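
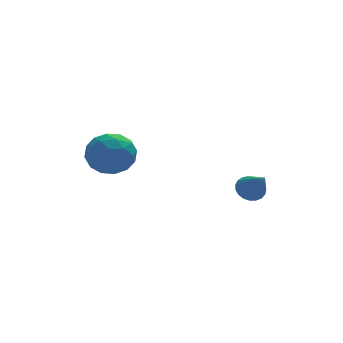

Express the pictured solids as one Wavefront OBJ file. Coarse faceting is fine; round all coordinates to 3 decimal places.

v -3.83 4.14 4.339
v -3.183 3.697 3.432
v -4.797 2.463 4.468
v -4.15 2.02 3.561
v -3.63 2.231 4.621
v -3.033 3.268 4.541
v -4.947 2.892 3.359
v -4.35 3.929 3.279
v -3.873 2.926 2.826
v -3.06 2.518 3.606
v -4.92 3.642 4.294
v -4.107 3.234 5.074
v -3.422 4.066 3.874
v -4.558 2.094 4.026
v -4.253 2.218 4.649
v -3.872 1.958 4.116
v -3.334 3.813 4.526
v -2.954 3.553 3.993
v -3.216 2.691 4.692
v -5.026 2.607 3.907
v -4.646 2.347 3.374
v -4.108 4.202 3.784
v -3.727 3.942 3.251
v -4.764 3.469 3.208
v -3.447 3.352 2.985
v -4.015 2.367 3.061
v -4.484 2.879 2.942
v -4.133 3.489 2.895
v -2.969 3.112 3.443
v -3.537 2.127 3.519
v -3.232 2.251 4.142
v -2.881 2.86 4.095
v -3.375 2.659 3.088
v -4.443 4.033 4.381
v -5.011 3.048 4.457
v -5.099 3.3 3.805
v -4.748 3.909 3.758
v -3.965 3.793 4.839
v -4.533 2.808 4.915
v -3.847 2.671 5.005
v -3.496 3.281 4.958
v -4.605 3.501 4.812
v 1.384 0.169 2.449
v 1.732 -0.236 1.997
v 1.556 -1.089 3.711
v 1.947 -0.084 2.12
v 2.065 0.113 2.3
v 2.065 0.319 2.505
v 1.947 0.499 2.701
v 1.732 0.622 2.853
v 1.456 0.667 2.936
v 1.168 0.626 2.934
v 0.917 0.505 2.849
v 0.747 0.327 2.694
v 0.687 0.121 2.497
v 0.747 -0.076 2.292
v 0.917 -0.231 2.114
v 1.168 -0.317 1.994
v 1.456 -0.319 1.953
f 1 38 17
f 38 12 41
f 17 41 6
f 38 41 17
f 1 17 13
f 17 6 18
f 13 18 2
f 17 18 13
f 1 13 22
f 13 2 23
f 22 23 8
f 13 23 22
f 1 22 34
f 22 8 37
f 34 37 11
f 22 37 34
f 1 34 38
f 34 11 42
f 38 42 12
f 34 42 38
f 2 18 29
f 18 6 32
f 29 32 10
f 18 32 29
f 6 41 19
f 41 12 40
f 19 40 5
f 41 40 19
f 12 42 39
f 42 11 35
f 39 35 3
f 42 35 39
f 11 37 36
f 37 8 24
f 36 24 7
f 37 24 36
f 8 23 28
f 23 2 25
f 28 25 9
f 23 25 28
f 4 30 16
f 30 10 31
f 16 31 5
f 30 31 16
f 4 16 14
f 16 5 15
f 14 15 3
f 16 15 14
f 4 14 21
f 14 3 20
f 21 20 7
f 14 20 21
f 4 21 26
f 21 7 27
f 26 27 9
f 21 27 26
f 4 26 30
f 26 9 33
f 30 33 10
f 26 33 30
f 5 31 19
f 31 10 32
f 19 32 6
f 31 32 19
f 3 15 39
f 15 5 40
f 39 40 12
f 15 40 39
f 7 20 36
f 20 3 35
f 36 35 11
f 20 35 36
f 9 27 28
f 27 7 24
f 28 24 8
f 27 24 28
f 10 33 29
f 33 9 25
f 29 25 2
f 33 25 29
f 44 43 46
f 44 46 45
f 46 43 47
f 46 47 45
f 47 43 48
f 47 48 45
f 48 43 49
f 48 49 45
f 49 43 50
f 49 50 45
f 50 43 51
f 50 51 45
f 51 43 52
f 51 52 45
f 52 43 53
f 52 53 45
f 53 43 54
f 53 54 45
f 54 43 55
f 54 55 45
f 55 43 56
f 55 56 45
f 56 43 57
f 56 57 45
f 57 43 58
f 57 58 45
f 58 43 59
f 58 59 45
f 59 43 44
f 59 44 45



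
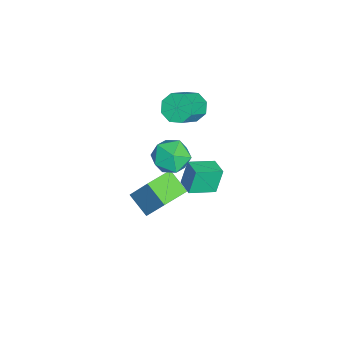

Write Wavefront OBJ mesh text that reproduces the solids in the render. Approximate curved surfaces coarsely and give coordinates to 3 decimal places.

v 2.47 -1.492 2.211
v 2.08 -1.144 3.66
v 1.867 -0.086 1.711
v 1.477 0.262 3.16
v 3.443 -1.022 2.36
v 3.053 -0.674 3.809
v 2.84 0.384 1.86
v 2.45 0.732 3.309
v -2.029 -3.29 -2.932
v -1.411 -2.256 -1.091
v -1.065 -2.309 -3.807
v -0.447 -1.275 -1.966
v -0.653 -4.465 -2.734
v -0.035 -3.431 -0.893
v 0.311 -3.484 -3.609
v 0.929 -2.45 -1.768
v 1.938 -1.307 2.961
v 2.905 -1.695 3.575
v 0.775 -2.365 4.125
v 1.742 -2.753 4.739
v 1.399 -1.596 4.82
v 2.118 -0.943 4.1
v 1.562 -3.117 3.6
v 2.281 -2.464 2.88
v 2.673 -2.814 3.969
v 2.572 -1.874 4.723
v 1.108 -2.186 2.977
v 1.007 -1.246 3.731
v -2.907 -1.181 3.341
v -2.378 -0.358 3.292
v -1.123 -1.096 4.45
v -1.653 -1.919 4.499
v -2.881 -0.342 3.848
v -1.627 -1.081 5.005
v -3.4 -0.818 4.107
v -2.146 -1.557 5.264
v -3.63 -1.506 3.917
v -2.376 -2.245 5.075
v -3.437 -2.004 3.39
v -2.182 -2.742 4.548
v -2.933 -2.019 2.835
v -1.679 -2.758 3.992
v -2.414 -1.543 2.576
v -1.16 -2.282 3.733
v -2.184 -0.855 2.765
v -0.93 -1.594 3.923
f 2 4 1
f 5 2 1
f 1 4 3
f 3 5 1
f 2 8 4
f 6 2 5
f 6 8 2
f 4 8 3
f 7 5 3
f 3 8 7
f 7 6 5
f 8 6 7
f 10 12 9
f 13 10 9
f 9 12 11
f 11 13 9
f 10 16 12
f 14 10 13
f 14 16 10
f 12 16 11
f 15 13 11
f 11 16 15
f 15 14 13
f 16 14 15
f 17 28 22
f 17 22 18
f 17 18 24
f 17 24 27
f 17 27 28
f 18 22 26
f 22 28 21
f 28 27 19
f 27 24 23
f 24 18 25
f 20 26 21
f 20 21 19
f 20 19 23
f 20 23 25
f 20 25 26
f 21 26 22
f 19 21 28
f 23 19 27
f 25 23 24
f 26 25 18
f 30 29 33
f 30 33 31
f 31 33 34
f 31 34 32
f 33 29 35
f 33 35 34
f 34 35 36
f 34 36 32
f 35 29 37
f 35 37 36
f 36 37 38
f 36 38 32
f 37 29 39
f 37 39 38
f 38 39 40
f 38 40 32
f 39 29 41
f 39 41 40
f 40 41 42
f 40 42 32
f 41 29 43
f 41 43 42
f 42 43 44
f 42 44 32
f 43 29 45
f 43 45 44
f 44 45 46
f 44 46 32
f 45 29 30
f 45 30 46
f 46 30 31
f 46 31 32



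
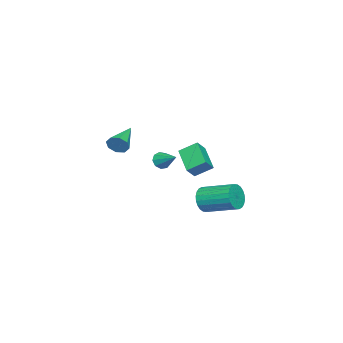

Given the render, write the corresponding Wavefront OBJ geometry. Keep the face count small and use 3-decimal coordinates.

v -0.849 -3.712 -1.365
v -0.636 -4.063 -0.748
v -2.911 -3.788 -0.695
v -0.637 -3.499 -0.688
v -0.762 -3.061 -1.024
v -0.938 -3.004 -1.56
v -1.061 -3.362 -1.981
v -1.06 -3.925 -2.041
v -0.935 -4.364 -1.705
v -0.759 -4.421 -1.17
v 0.729 0.823 -0.568
v 0.384 1.837 0.114
v 0.096 1.042 -1.213
v -0.249 2.056 -0.531
v 2.009 1.864 -1.469
v 1.664 2.878 -0.787
v 1.376 2.083 -2.114
v 1.031 3.097 -1.432
v 1.988 2.91 -3.575
v 2.423 2.648 -2.832
v 2.567 4.667 -2.202
v 2.132 4.93 -2.945
v 2.691 2.698 -3.054
v 2.834 4.717 -2.424
v 2.851 2.78 -3.355
v 2.995 4.8 -2.726
v 2.88 2.883 -3.69
v 3.024 4.902 -3.06
v 2.774 2.989 -4.007
v 2.917 5.008 -3.377
v 2.547 3.084 -4.258
v 2.691 5.103 -3.629
v 2.236 3.152 -4.406
v 2.38 5.171 -3.776
v 1.887 3.183 -4.426
v 2.031 5.202 -3.797
v 1.553 3.173 -4.318
v 1.697 5.192 -3.688
v 1.286 3.123 -4.096
v 1.429 5.142 -3.466
v 1.125 3.04 -3.794
v 1.269 5.06 -3.165
v 1.096 2.938 -3.46
v 1.24 4.957 -2.83
v 1.203 2.832 -3.143
v 1.346 4.851 -2.513
v 1.429 2.737 -2.891
v 1.573 4.756 -2.262
v 1.74 2.669 -2.744
v 1.884 4.688 -2.114
v 2.089 2.638 -2.723
v 2.233 4.657 -2.094
v 2.17 0.413 -0.856
v 2.517 0.515 -1.36
v 2.81 1.567 -0.184
v 2.154 0.732 -1.387
v 1.798 0.8 -1.166
v 1.617 0.687 -0.8
v 1.695 0.446 -0.46
v 1.995 0.19 -0.305
v 2.377 0.038 -0.408
v 2.663 0.062 -0.721
v 2.718 0.25 -1.097
f 2 1 4
f 2 4 3
f 4 1 5
f 4 5 3
f 5 1 6
f 5 6 3
f 6 1 7
f 6 7 3
f 7 1 8
f 7 8 3
f 8 1 9
f 8 9 3
f 9 1 10
f 9 10 3
f 10 1 2
f 10 2 3
f 12 14 11
f 15 12 11
f 11 14 13
f 13 15 11
f 12 18 14
f 16 12 15
f 16 18 12
f 14 18 13
f 17 15 13
f 13 18 17
f 17 16 15
f 18 16 17
f 20 19 23
f 20 23 21
f 21 23 24
f 21 24 22
f 23 19 25
f 23 25 24
f 24 25 26
f 24 26 22
f 25 19 27
f 25 27 26
f 26 27 28
f 26 28 22
f 27 19 29
f 27 29 28
f 28 29 30
f 28 30 22
f 29 19 31
f 29 31 30
f 30 31 32
f 30 32 22
f 31 19 33
f 31 33 32
f 32 33 34
f 32 34 22
f 33 19 35
f 33 35 34
f 34 35 36
f 34 36 22
f 35 19 37
f 35 37 36
f 36 37 38
f 36 38 22
f 37 19 39
f 37 39 38
f 38 39 40
f 38 40 22
f 39 19 41
f 39 41 40
f 40 41 42
f 40 42 22
f 41 19 43
f 41 43 42
f 42 43 44
f 42 44 22
f 43 19 45
f 43 45 44
f 44 45 46
f 44 46 22
f 45 19 47
f 45 47 46
f 46 47 48
f 46 48 22
f 47 19 49
f 47 49 48
f 48 49 50
f 48 50 22
f 49 19 51
f 49 51 50
f 50 51 52
f 50 52 22
f 51 19 20
f 51 20 52
f 52 20 21
f 52 21 22
f 54 53 56
f 54 56 55
f 56 53 57
f 56 57 55
f 57 53 58
f 57 58 55
f 58 53 59
f 58 59 55
f 59 53 60
f 59 60 55
f 60 53 61
f 60 61 55
f 61 53 62
f 61 62 55
f 62 53 63
f 62 63 55
f 63 53 54
f 63 54 55



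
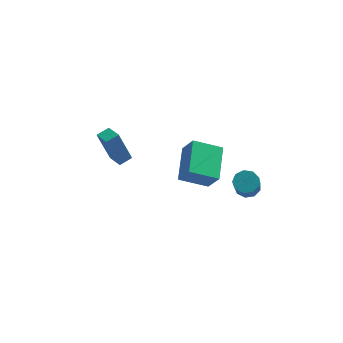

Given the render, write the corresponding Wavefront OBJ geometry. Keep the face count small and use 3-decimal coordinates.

v -3.295 3.698 -3.234
v -3.987 3.798 -1.35
v -2.674 4.159 -3.031
v -3.365 4.259 -1.146
v -2.715 2.801 -2.974
v -3.406 2.901 -1.089
v -2.093 3.262 -2.77
v -2.785 3.362 -0.886
v 0.453 0.64 -2.019
v 1.021 0.127 -0.847
v 0.612 2.604 -1.237
v 1.181 2.091 -0.066
v 2.019 0.789 -2.714
v 2.588 0.276 -1.543
v 2.179 2.753 -1.933
v 2.747 2.24 -0.761
v 4.025 -1.215 -0.639
v 4.357 -0.738 -0.268
v 4.268 -1.747 1.11
v 3.935 -2.225 0.739
v 3.892 -0.665 -0.244
v 3.802 -1.674 1.133
v 3.488 -0.85 -0.406
v 3.399 -1.859 0.972
v 3.336 -1.205 -0.676
v 3.246 -2.214 0.702
v 3.506 -1.565 -0.929
v 3.416 -2.575 0.449
v 3.919 -1.762 -1.046
v 3.829 -2.771 0.331
v 4.381 -1.703 -0.973
v 4.292 -2.712 0.405
v 4.677 -1.416 -0.743
v 4.587 -2.425 0.634
v 4.667 -1.035 -0.465
v 4.578 -2.044 0.913
f 2 4 1
f 5 2 1
f 1 4 3
f 3 5 1
f 2 8 4
f 6 2 5
f 6 8 2
f 4 8 3
f 7 5 3
f 3 8 7
f 7 6 5
f 8 6 7
f 10 12 9
f 13 10 9
f 9 12 11
f 11 13 9
f 10 16 12
f 14 10 13
f 14 16 10
f 12 16 11
f 15 13 11
f 11 16 15
f 15 14 13
f 16 14 15
f 18 17 21
f 18 21 19
f 19 21 22
f 19 22 20
f 21 17 23
f 21 23 22
f 22 23 24
f 22 24 20
f 23 17 25
f 23 25 24
f 24 25 26
f 24 26 20
f 25 17 27
f 25 27 26
f 26 27 28
f 26 28 20
f 27 17 29
f 27 29 28
f 28 29 30
f 28 30 20
f 29 17 31
f 29 31 30
f 30 31 32
f 30 32 20
f 31 17 33
f 31 33 32
f 32 33 34
f 32 34 20
f 33 17 35
f 33 35 34
f 34 35 36
f 34 36 20
f 35 17 18
f 35 18 36
f 36 18 19
f 36 19 20



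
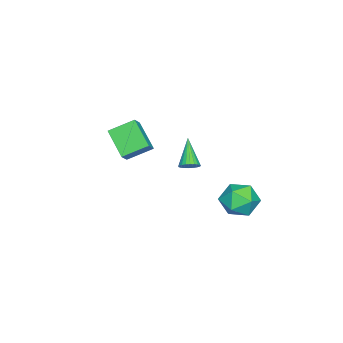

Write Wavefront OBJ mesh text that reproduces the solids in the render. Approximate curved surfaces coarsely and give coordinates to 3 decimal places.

v 2.516 1.39 -0.163
v 2.834 1.546 0.203
v 1.464 0.89 0.963
v 2.725 1.71 0.174
v 2.584 1.825 0.094
v 2.433 1.874 -0.025
v 2.294 1.849 -0.166
v 2.189 1.755 -0.306
v 2.134 1.605 -0.424
v 2.137 1.422 -0.503
v 2.197 1.234 -0.53
v 2.306 1.07 -0.501
v 2.447 0.955 -0.42
v 2.599 0.906 -0.301
v 2.737 0.931 -0.16
v 2.842 1.025 -0.02
v 2.898 1.175 0.098
v 2.895 1.358 0.177
v -0.798 3.028 -3.494
v -0.181 3.392 -2.71
v 0.601 2.588 -4.39
v 1.218 2.952 -3.606
v 0.633 2.077 -3.46
v -0.231 2.349 -2.906
v 0.651 3.631 -4.194
v -0.213 3.903 -3.64
v 0.714 3.764 -3.142
v 0.703 2.804 -2.688
v -0.283 3.176 -4.412
v -0.294 2.216 -3.958
v -0.288 -3.909 -0.762
v -0.922 -2.779 -0.089
v -0.897 -3.915 -1.325
v -1.531 -2.785 -0.653
v 0.631 -2.795 -1.767
v -0.003 -1.665 -1.095
v 0.022 -2.801 -2.331
v -0.612 -1.671 -1.658
f 2 1 4
f 2 4 3
f 4 1 5
f 4 5 3
f 5 1 6
f 5 6 3
f 6 1 7
f 6 7 3
f 7 1 8
f 7 8 3
f 8 1 9
f 8 9 3
f 9 1 10
f 9 10 3
f 10 1 11
f 10 11 3
f 11 1 12
f 11 12 3
f 12 1 13
f 12 13 3
f 13 1 14
f 13 14 3
f 14 1 15
f 14 15 3
f 15 1 16
f 15 16 3
f 16 1 17
f 16 17 3
f 17 1 18
f 17 18 3
f 18 1 2
f 18 2 3
f 19 30 24
f 19 24 20
f 19 20 26
f 19 26 29
f 19 29 30
f 20 24 28
f 24 30 23
f 30 29 21
f 29 26 25
f 26 20 27
f 22 28 23
f 22 23 21
f 22 21 25
f 22 25 27
f 22 27 28
f 23 28 24
f 21 23 30
f 25 21 29
f 27 25 26
f 28 27 20
f 32 34 31
f 35 32 31
f 31 34 33
f 33 35 31
f 32 38 34
f 36 32 35
f 36 38 32
f 34 38 33
f 37 35 33
f 33 38 37
f 37 36 35
f 38 36 37



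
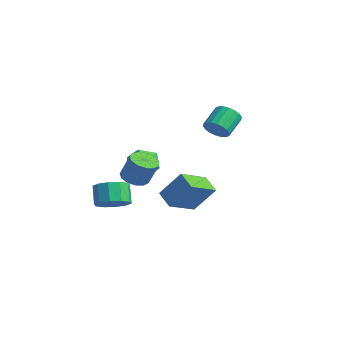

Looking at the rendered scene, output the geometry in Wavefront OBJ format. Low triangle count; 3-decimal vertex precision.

v 1.061 3.025 2.332
v 1.778 3.391 2.237
v 1.295 4.541 3.034
v 0.579 4.175 3.128
v 1.589 3.508 1.953
v 1.107 4.659 2.75
v 1.296 3.53 1.744
v 0.814 4.681 2.541
v 0.957 3.452 1.652
v 0.475 4.603 2.448
v 0.638 3.289 1.694
v 0.156 4.44 2.49
v 0.403 3.074 1.862
v -0.079 4.225 2.659
v 0.298 2.849 2.124
v -0.184 4 2.92
v 0.345 2.659 2.426
v -0.138 3.809 3.223
v 0.533 2.541 2.71
v 0.051 3.692 3.507
v 0.826 2.519 2.919
v 0.344 3.67 3.716
v 1.165 2.597 3.012
v 0.683 3.748 3.808
v 1.484 2.76 2.97
v 1.002 3.911 3.766
v 1.719 2.975 2.801
v 1.237 4.126 3.598
v 1.824 3.2 2.54
v 1.342 4.351 3.336
v 2.993 -3.478 1.153
v 3.559 -2.996 0.831
v 4.133 -2.739 2.226
v 3.567 -3.222 2.547
v 3.202 -2.728 0.929
v 3.776 -2.472 2.324
v 2.779 -2.699 1.097
v 3.353 -2.443 2.492
v 2.424 -2.917 1.283
v 2.998 -2.661 2.678
v 2.25 -3.313 1.428
v 2.823 -3.057 2.823
v 2.311 -3.762 1.485
v 2.885 -3.505 2.88
v 2.589 -4.12 1.437
v 3.163 -3.864 2.832
v 2.996 -4.275 1.298
v 3.569 -4.019 2.693
v 3.401 -4.177 1.113
v 3.975 -3.92 2.508
v 3.677 -3.857 0.941
v 4.251 -3.6 2.336
v 3.736 -3.416 0.836
v 4.31 -3.16 2.231
v 1.491 1.289 -3.129
v 1.761 -0.513 -2.28
v 0.396 1.375 -2.598
v 0.666 -0.426 -1.749
v 2.314 2.146 -1.571
v 2.584 0.345 -0.722
v 1.219 2.233 -1.04
v 1.489 0.431 -0.191
v -0.049 -2.921 -2.186
v 0.782 -2.901 -1.613
v 0.06 -2.539 -0.58
v -0.771 -2.559 -1.154
v 0.707 -2.334 -1.863
v -0.015 -1.973 -0.831
v 0.343 -1.991 -2.237
v -0.378 -1.63 -1.205
v -0.171 -2.004 -2.592
v -0.892 -1.642 -1.559
v -0.638 -2.366 -2.791
v -1.359 -2.005 -1.759
v -0.88 -2.941 -2.76
v -1.602 -2.579 -1.727
v -0.805 -3.507 -2.509
v -1.527 -3.146 -1.477
v -0.442 -3.85 -2.135
v -1.163 -3.489 -1.103
v 0.072 -3.838 -1.781
v -0.649 -3.476 -0.748
v 0.539 -3.475 -1.581
v -0.182 -3.114 -0.549
v 1.788 -1.271 1.179
v 2.7 -1.743 1.26
v 1.02 -2.677 1.64
v 1.932 -3.149 1.721
v 1.673 -2.41 2.391
v 2.147 -1.541 2.106
v 1.573 -2.879 0.794
v 2.047 -2.01 0.509
v 2.567 -2.736 1.022
v 2.629 -2.447 2.009
v 1.091 -1.973 0.891
v 1.153 -1.684 1.878
f 2 1 5
f 2 5 3
f 3 5 6
f 3 6 4
f 5 1 7
f 5 7 6
f 6 7 8
f 6 8 4
f 7 1 9
f 7 9 8
f 8 9 10
f 8 10 4
f 9 1 11
f 9 11 10
f 10 11 12
f 10 12 4
f 11 1 13
f 11 13 12
f 12 13 14
f 12 14 4
f 13 1 15
f 13 15 14
f 14 15 16
f 14 16 4
f 15 1 17
f 15 17 16
f 16 17 18
f 16 18 4
f 17 1 19
f 17 19 18
f 18 19 20
f 18 20 4
f 19 1 21
f 19 21 20
f 20 21 22
f 20 22 4
f 21 1 23
f 21 23 22
f 22 23 24
f 22 24 4
f 23 1 25
f 23 25 24
f 24 25 26
f 24 26 4
f 25 1 27
f 25 27 26
f 26 27 28
f 26 28 4
f 27 1 29
f 27 29 28
f 28 29 30
f 28 30 4
f 29 1 2
f 29 2 30
f 30 2 3
f 30 3 4
f 32 31 35
f 32 35 33
f 33 35 36
f 33 36 34
f 35 31 37
f 35 37 36
f 36 37 38
f 36 38 34
f 37 31 39
f 37 39 38
f 38 39 40
f 38 40 34
f 39 31 41
f 39 41 40
f 40 41 42
f 40 42 34
f 41 31 43
f 41 43 42
f 42 43 44
f 42 44 34
f 43 31 45
f 43 45 44
f 44 45 46
f 44 46 34
f 45 31 47
f 45 47 46
f 46 47 48
f 46 48 34
f 47 31 49
f 47 49 48
f 48 49 50
f 48 50 34
f 49 31 51
f 49 51 50
f 50 51 52
f 50 52 34
f 51 31 53
f 51 53 52
f 52 53 54
f 52 54 34
f 53 31 32
f 53 32 54
f 54 32 33
f 54 33 34
f 56 58 55
f 59 56 55
f 55 58 57
f 57 59 55
f 56 62 58
f 60 56 59
f 60 62 56
f 58 62 57
f 61 59 57
f 57 62 61
f 61 60 59
f 62 60 61
f 64 63 67
f 64 67 65
f 65 67 68
f 65 68 66
f 67 63 69
f 67 69 68
f 68 69 70
f 68 70 66
f 69 63 71
f 69 71 70
f 70 71 72
f 70 72 66
f 71 63 73
f 71 73 72
f 72 73 74
f 72 74 66
f 73 63 75
f 73 75 74
f 74 75 76
f 74 76 66
f 75 63 77
f 75 77 76
f 76 77 78
f 76 78 66
f 77 63 79
f 77 79 78
f 78 79 80
f 78 80 66
f 79 63 81
f 79 81 80
f 80 81 82
f 80 82 66
f 81 63 83
f 81 83 82
f 82 83 84
f 82 84 66
f 83 63 64
f 83 64 84
f 84 64 65
f 84 65 66
f 85 96 90
f 85 90 86
f 85 86 92
f 85 92 95
f 85 95 96
f 86 90 94
f 90 96 89
f 96 95 87
f 95 92 91
f 92 86 93
f 88 94 89
f 88 89 87
f 88 87 91
f 88 91 93
f 88 93 94
f 89 94 90
f 87 89 96
f 91 87 95
f 93 91 92
f 94 93 86



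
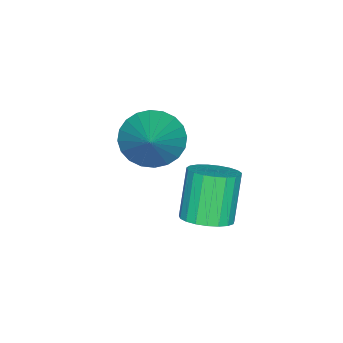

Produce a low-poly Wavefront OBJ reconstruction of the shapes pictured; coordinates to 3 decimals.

v 2.529 2.069 -2.64
v 2.986 1.568 -2.468
v 2.309 1.411 -1.127
v 1.851 1.911 -1.3
v 3.12 1.808 -2.372
v 2.443 1.651 -1.031
v 3.152 2.093 -2.322
v 2.475 1.936 -0.982
v 3.076 2.374 -2.328
v 2.398 2.217 -0.988
v 2.905 2.602 -2.387
v 2.228 2.445 -1.047
v 2.669 2.738 -2.491
v 1.992 2.581 -1.15
v 2.409 2.758 -2.62
v 1.732 2.601 -1.279
v 2.169 2.659 -2.752
v 1.492 2.502 -1.412
v 1.992 2.458 -2.866
v 1.315 2.3 -1.525
v 1.908 2.189 -2.94
v 1.23 2.032 -1.599
v 1.93 1.9 -2.962
v 1.253 1.743 -1.622
v 2.057 1.64 -2.929
v 1.379 1.482 -1.589
v 2.265 1.454 -2.846
v 1.587 1.296 -1.505
v 2.518 1.374 -2.727
v 1.841 1.217 -1.387
v 2.773 1.415 -2.593
v 2.096 1.257 -1.253
v 0.439 -0.679 -2.12
v 1.08 -1.014 -2.689
v 1.781 0.019 -1.02
v 1.025 -0.688 -2.829
v 0.881 -0.361 -2.861
v 0.67 -0.082 -2.781
v 0.423 0.106 -2.599
v 0.179 0.174 -2.345
v -0.025 0.112 -2.056
v -0.159 -0.07 -1.777
v -0.201 -0.345 -1.551
v -0.147 -0.671 -1.411
v -0.003 -0.998 -1.378
v 0.209 -1.277 -1.459
v 0.455 -1.464 -1.641
v 0.699 -1.533 -1.895
v 0.904 -1.471 -2.183
v 1.037 -1.289 -2.462
f 2 1 5
f 2 5 3
f 3 5 6
f 3 6 4
f 5 1 7
f 5 7 6
f 6 7 8
f 6 8 4
f 7 1 9
f 7 9 8
f 8 9 10
f 8 10 4
f 9 1 11
f 9 11 10
f 10 11 12
f 10 12 4
f 11 1 13
f 11 13 12
f 12 13 14
f 12 14 4
f 13 1 15
f 13 15 14
f 14 15 16
f 14 16 4
f 15 1 17
f 15 17 16
f 16 17 18
f 16 18 4
f 17 1 19
f 17 19 18
f 18 19 20
f 18 20 4
f 19 1 21
f 19 21 20
f 20 21 22
f 20 22 4
f 21 1 23
f 21 23 22
f 22 23 24
f 22 24 4
f 23 1 25
f 23 25 24
f 24 25 26
f 24 26 4
f 25 1 27
f 25 27 26
f 26 27 28
f 26 28 4
f 27 1 29
f 27 29 28
f 28 29 30
f 28 30 4
f 29 1 31
f 29 31 30
f 30 31 32
f 30 32 4
f 31 1 2
f 31 2 32
f 32 2 3
f 32 3 4
f 34 33 36
f 34 36 35
f 36 33 37
f 36 37 35
f 37 33 38
f 37 38 35
f 38 33 39
f 38 39 35
f 39 33 40
f 39 40 35
f 40 33 41
f 40 41 35
f 41 33 42
f 41 42 35
f 42 33 43
f 42 43 35
f 43 33 44
f 43 44 35
f 44 33 45
f 44 45 35
f 45 33 46
f 45 46 35
f 46 33 47
f 46 47 35
f 47 33 48
f 47 48 35
f 48 33 49
f 48 49 35
f 49 33 50
f 49 50 35
f 50 33 34
f 50 34 35



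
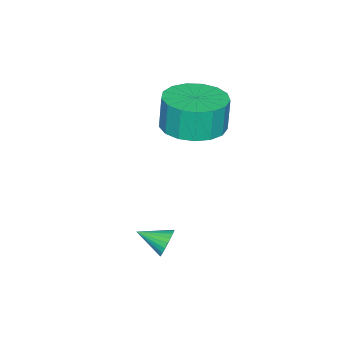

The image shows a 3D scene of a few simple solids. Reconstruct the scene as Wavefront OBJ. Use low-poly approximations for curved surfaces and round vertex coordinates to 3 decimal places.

v 0.497 -3.113 2.314
v 1.153 -3.943 2.39
v 1.018 -3.936 3.623
v 0.363 -3.107 3.546
v 1.461 -3.541 2.421
v 1.326 -3.534 3.654
v 1.549 -3.041 2.428
v 1.414 -3.035 3.661
v 1.395 -2.558 2.409
v 1.261 -2.551 3.641
v 1.036 -2.202 2.368
v 0.902 -2.195 3.6
v 0.554 -2.055 2.314
v 0.419 -2.048 3.547
v 0.058 -2.15 2.26
v -0.076 -2.143 3.493
v -0.337 -2.466 2.219
v -0.471 -2.459 3.452
v -0.54 -2.93 2.199
v -0.675 -2.923 3.432
v -0.506 -3.436 2.206
v -0.641 -3.43 3.438
v -0.243 -3.868 2.237
v -0.377 -3.862 3.47
v 0.191 -4.128 2.286
v 0.056 -4.121 3.518
v 0.694 -4.155 2.341
v 0.56 -4.148 3.574
v 3.312 -2.396 -0.967
v 3.473 -2.189 -0.518
v 3.568 -3.324 -0.633
v 3.278 -2.228 -0.476
v 3.089 -2.292 -0.509
v 2.933 -2.372 -0.612
v 2.835 -2.456 -0.769
v 2.81 -2.53 -0.956
v 2.861 -2.584 -1.145
v 2.98 -2.609 -1.306
v 3.151 -2.602 -1.417
v 3.345 -2.563 -1.458
v 3.535 -2.499 -1.426
v 3.691 -2.419 -1.323
v 3.789 -2.336 -1.166
v 3.814 -2.261 -0.979
v 3.763 -2.207 -0.79
v 3.643 -2.182 -0.628
f 2 1 5
f 2 5 3
f 3 5 6
f 3 6 4
f 5 1 7
f 5 7 6
f 6 7 8
f 6 8 4
f 7 1 9
f 7 9 8
f 8 9 10
f 8 10 4
f 9 1 11
f 9 11 10
f 10 11 12
f 10 12 4
f 11 1 13
f 11 13 12
f 12 13 14
f 12 14 4
f 13 1 15
f 13 15 14
f 14 15 16
f 14 16 4
f 15 1 17
f 15 17 16
f 16 17 18
f 16 18 4
f 17 1 19
f 17 19 18
f 18 19 20
f 18 20 4
f 19 1 21
f 19 21 20
f 20 21 22
f 20 22 4
f 21 1 23
f 21 23 22
f 22 23 24
f 22 24 4
f 23 1 25
f 23 25 24
f 24 25 26
f 24 26 4
f 25 1 27
f 25 27 26
f 26 27 28
f 26 28 4
f 27 1 2
f 27 2 28
f 28 2 3
f 28 3 4
f 30 29 32
f 30 32 31
f 32 29 33
f 32 33 31
f 33 29 34
f 33 34 31
f 34 29 35
f 34 35 31
f 35 29 36
f 35 36 31
f 36 29 37
f 36 37 31
f 37 29 38
f 37 38 31
f 38 29 39
f 38 39 31
f 39 29 40
f 39 40 31
f 40 29 41
f 40 41 31
f 41 29 42
f 41 42 31
f 42 29 43
f 42 43 31
f 43 29 44
f 43 44 31
f 44 29 45
f 44 45 31
f 45 29 46
f 45 46 31
f 46 29 30
f 46 30 31



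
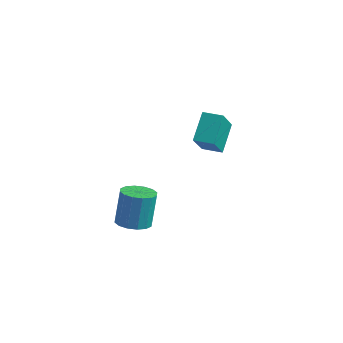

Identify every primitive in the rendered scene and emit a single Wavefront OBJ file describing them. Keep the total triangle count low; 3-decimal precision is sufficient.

v 0.962 1.84 -1.969
v 1.305 0.581 -0.414
v 0.586 3.166 -0.812
v 0.929 1.908 0.743
v 2.011 2.132 -1.963
v 2.354 0.874 -0.408
v 1.635 3.459 -0.806
v 1.978 2.2 0.749
v 0.969 -3.862 -3.934
v 1.843 -3.58 -3.977
v 1.746 -2.997 -2.108
v 0.871 -3.278 -2.066
v 1.586 -3.202 -4.108
v 1.489 -2.619 -2.239
v 1.163 -3 -4.193
v 1.066 -2.417 -2.324
v 0.688 -3.029 -4.209
v 0.591 -2.446 -2.34
v 0.288 -3.282 -4.151
v 0.191 -2.698 -2.282
v 0.07 -3.689 -4.035
v -0.027 -3.106 -2.166
v 0.094 -4.143 -3.892
v -0.003 -3.56 -2.023
v 0.351 -4.521 -3.761
v 0.254 -3.938 -1.892
v 0.774 -4.723 -3.676
v 0.677 -4.14 -1.807
v 1.249 -4.694 -3.66
v 1.152 -4.111 -1.791
v 1.649 -4.442 -3.718
v 1.552 -3.858 -1.849
v 1.867 -4.034 -3.834
v 1.77 -3.451 -1.965
f 2 4 1
f 5 2 1
f 1 4 3
f 3 5 1
f 2 8 4
f 6 2 5
f 6 8 2
f 4 8 3
f 7 5 3
f 3 8 7
f 7 6 5
f 8 6 7
f 10 9 13
f 10 13 11
f 11 13 14
f 11 14 12
f 13 9 15
f 13 15 14
f 14 15 16
f 14 16 12
f 15 9 17
f 15 17 16
f 16 17 18
f 16 18 12
f 17 9 19
f 17 19 18
f 18 19 20
f 18 20 12
f 19 9 21
f 19 21 20
f 20 21 22
f 20 22 12
f 21 9 23
f 21 23 22
f 22 23 24
f 22 24 12
f 23 9 25
f 23 25 24
f 24 25 26
f 24 26 12
f 25 9 27
f 25 27 26
f 26 27 28
f 26 28 12
f 27 9 29
f 27 29 28
f 28 29 30
f 28 30 12
f 29 9 31
f 29 31 30
f 30 31 32
f 30 32 12
f 31 9 33
f 31 33 32
f 32 33 34
f 32 34 12
f 33 9 10
f 33 10 34
f 34 10 11
f 34 11 12



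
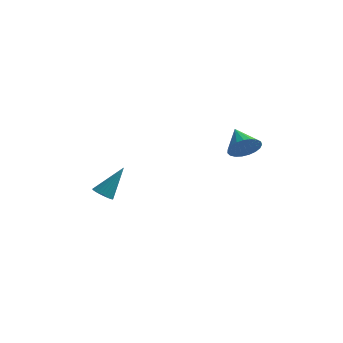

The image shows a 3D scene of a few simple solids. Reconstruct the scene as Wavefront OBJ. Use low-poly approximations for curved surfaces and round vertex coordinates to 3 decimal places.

v 3.086 -2.582 3.638
v 3.69 -2.536 4.303
v 2.254 -1.538 4.322
v 3.818 -2.278 4.064
v 3.819 -2.072 3.752
v 3.693 -1.954 3.419
v 3.463 -1.945 3.125
v 3.167 -2.046 2.919
v 2.857 -2.239 2.837
v 2.587 -2.492 2.894
v 2.403 -2.76 3.079
v 2.337 -2.998 3.361
v 2.401 -3.163 3.691
v 2.583 -3.228 4.011
v 2.852 -3.181 4.267
v 3.162 -3.031 4.414
v 3.458 -2.803 4.427
v -3.951 -3.767 -0.291
v -3.621 -3.41 -0.675
v -3.169 -2.813 1.271
v -3.824 -3.28 -0.652
v -4.046 -3.224 -0.575
v -4.254 -3.251 -0.454
v -4.416 -3.357 -0.309
v -4.507 -3.524 -0.16
v -4.513 -3.729 -0.032
v -4.435 -3.94 0.057
v -4.282 -4.124 0.093
v -4.079 -4.254 0.071
v -3.857 -4.31 -0.006
v -3.649 -4.283 -0.127
v -3.487 -4.177 -0.273
v -3.396 -4.009 -0.421
v -3.389 -3.805 -0.549
v -3.468 -3.594 -0.639
f 2 1 4
f 2 4 3
f 4 1 5
f 4 5 3
f 5 1 6
f 5 6 3
f 6 1 7
f 6 7 3
f 7 1 8
f 7 8 3
f 8 1 9
f 8 9 3
f 9 1 10
f 9 10 3
f 10 1 11
f 10 11 3
f 11 1 12
f 11 12 3
f 12 1 13
f 12 13 3
f 13 1 14
f 13 14 3
f 14 1 15
f 14 15 3
f 15 1 16
f 15 16 3
f 16 1 17
f 16 17 3
f 17 1 2
f 17 2 3
f 19 18 21
f 19 21 20
f 21 18 22
f 21 22 20
f 22 18 23
f 22 23 20
f 23 18 24
f 23 24 20
f 24 18 25
f 24 25 20
f 25 18 26
f 25 26 20
f 26 18 27
f 26 27 20
f 27 18 28
f 27 28 20
f 28 18 29
f 28 29 20
f 29 18 30
f 29 30 20
f 30 18 31
f 30 31 20
f 31 18 32
f 31 32 20
f 32 18 33
f 32 33 20
f 33 18 34
f 33 34 20
f 34 18 35
f 34 35 20
f 35 18 19
f 35 19 20



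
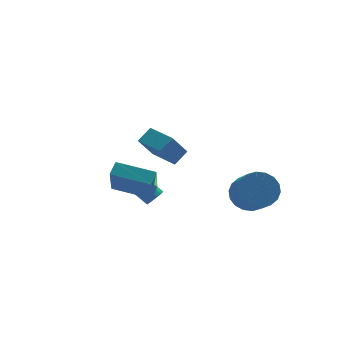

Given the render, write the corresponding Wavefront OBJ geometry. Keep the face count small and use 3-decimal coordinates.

v -1.73 -3.732 3.892
v -0.966 -3.551 4.445
v -2.078 -2.221 3.879
v -1.314 -2.04 4.431
v -0.846 -3.54 2.609
v -0.082 -3.359 3.161
v -1.194 -2.029 2.595
v -0.43 -1.848 3.148
v -3.321 -1.724 1.696
v -2.776 -1.281 2.099
v -2.787 -0.809 -0.035
v -2.242 -0.365 0.367
v -1.918 -3.155 1.373
v -1.373 -2.711 1.775
v -1.384 -2.239 -0.359
v -0.839 -1.796 0.044
v 3.759 -2.781 -1.35
v 4.407 -2.32 -0.634
v 4.069 -3.677 0.546
v 3.421 -4.139 -0.17
v 3.983 -2.127 -0.534
v 3.645 -3.484 0.647
v 3.515 -2.064 -0.595
v 3.177 -3.421 0.585
v 3.095 -2.143 -0.806
v 2.757 -3.5 0.375
v 2.807 -2.348 -1.124
v 2.469 -3.705 0.056
v 2.707 -2.639 -1.488
v 2.37 -3.996 -0.307
v 2.816 -2.959 -1.824
v 2.478 -4.316 -0.643
v 3.111 -3.243 -2.066
v 2.773 -4.6 -0.886
v 3.535 -3.436 -2.167
v 3.197 -4.793 -0.986
v 4.003 -3.499 -2.105
v 3.665 -4.856 -0.925
v 4.423 -3.42 -1.895
v 4.085 -4.777 -0.714
v 4.711 -3.215 -1.576
v 4.373 -4.572 -0.396
v 4.81 -2.924 -1.213
v 4.473 -4.281 -0.032
v 4.702 -2.604 -0.877
v 4.364 -3.961 0.304
v 0.792 1.463 -3.235
v 1.136 1.317 -2.804
v 0.352 2.73 -1.695
v 0.008 2.877 -2.125
v 1.279 1.504 -2.942
v 0.495 2.917 -1.833
v 1.311 1.682 -3.146
v 0.527 3.095 -2.037
v 1.224 1.81 -3.371
v 0.44 3.223 -2.262
v 1.038 1.858 -3.564
v 0.254 3.271 -2.455
v 0.795 1.816 -3.682
v 0.011 3.23 -2.573
v 0.552 1.694 -3.697
v -0.232 3.107 -2.588
v 0.364 1.518 -3.607
v -0.42 2.931 -2.498
v 0.274 1.33 -3.431
v -0.51 2.743 -2.322
v 0.302 1.173 -3.21
v -0.482 2.586 -2.101
v 0.443 1.082 -2.995
v -0.341 2.495 -1.886
v 0.664 1.078 -2.834
v -0.12 2.491 -1.725
v 0.914 1.163 -2.766
v 0.13 2.576 -1.657
f 2 4 1
f 5 2 1
f 1 4 3
f 3 5 1
f 2 8 4
f 6 2 5
f 6 8 2
f 4 8 3
f 7 5 3
f 3 8 7
f 7 6 5
f 8 6 7
f 10 12 9
f 13 10 9
f 9 12 11
f 11 13 9
f 10 16 12
f 14 10 13
f 14 16 10
f 12 16 11
f 15 13 11
f 11 16 15
f 15 14 13
f 16 14 15
f 18 17 21
f 18 21 19
f 19 21 22
f 19 22 20
f 21 17 23
f 21 23 22
f 22 23 24
f 22 24 20
f 23 17 25
f 23 25 24
f 24 25 26
f 24 26 20
f 25 17 27
f 25 27 26
f 26 27 28
f 26 28 20
f 27 17 29
f 27 29 28
f 28 29 30
f 28 30 20
f 29 17 31
f 29 31 30
f 30 31 32
f 30 32 20
f 31 17 33
f 31 33 32
f 32 33 34
f 32 34 20
f 33 17 35
f 33 35 34
f 34 35 36
f 34 36 20
f 35 17 37
f 35 37 36
f 36 37 38
f 36 38 20
f 37 17 39
f 37 39 38
f 38 39 40
f 38 40 20
f 39 17 41
f 39 41 40
f 40 41 42
f 40 42 20
f 41 17 43
f 41 43 42
f 42 43 44
f 42 44 20
f 43 17 45
f 43 45 44
f 44 45 46
f 44 46 20
f 45 17 18
f 45 18 46
f 46 18 19
f 46 19 20
f 48 47 51
f 48 51 49
f 49 51 52
f 49 52 50
f 51 47 53
f 51 53 52
f 52 53 54
f 52 54 50
f 53 47 55
f 53 55 54
f 54 55 56
f 54 56 50
f 55 47 57
f 55 57 56
f 56 57 58
f 56 58 50
f 57 47 59
f 57 59 58
f 58 59 60
f 58 60 50
f 59 47 61
f 59 61 60
f 60 61 62
f 60 62 50
f 61 47 63
f 61 63 62
f 62 63 64
f 62 64 50
f 63 47 65
f 63 65 64
f 64 65 66
f 64 66 50
f 65 47 67
f 65 67 66
f 66 67 68
f 66 68 50
f 67 47 69
f 67 69 68
f 68 69 70
f 68 70 50
f 69 47 71
f 69 71 70
f 70 71 72
f 70 72 50
f 71 47 73
f 71 73 72
f 72 73 74
f 72 74 50
f 73 47 48
f 73 48 74
f 74 48 49
f 74 49 50



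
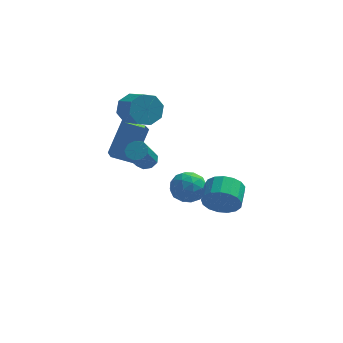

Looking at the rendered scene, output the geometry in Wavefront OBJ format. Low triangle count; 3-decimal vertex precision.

v -4.133 1.797 -0.586
v -3.927 0.094 0.343
v -3.44 2.81 1.118
v -3.234 1.108 2.046
v -3.026 1.712 -0.986
v -2.82 0.01 -0.058
v -2.333 2.726 0.717
v -2.127 1.023 1.646
v 1.301 -0.965 -2.158
v 1.682 -1.274 -1.31
v 1.88 -0.165 -0.994
v 1.499 0.145 -1.842
v 2.051 -1.257 -1.599
v 2.249 -0.148 -1.283
v 2.248 -1.174 -2.017
v 2.446 -0.065 -1.701
v 2.228 -1.042 -2.466
v 2.426 0.067 -2.151
v 1.996 -0.893 -2.845
v 2.194 0.216 -2.53
v 1.604 -0.76 -3.067
v 1.802 0.349 -2.751
v 1.143 -0.674 -3.08
v 1.341 0.435 -2.765
v 0.719 -0.654 -2.882
v 0.917 0.455 -2.567
v 0.427 -0.706 -2.518
v 0.625 0.403 -2.203
v 0.336 -0.817 -2.072
v 0.534 0.292 -1.756
v 0.466 -0.961 -1.645
v 0.664 0.148 -1.329
v 0.787 -1.107 -1.336
v 0.985 0.002 -1.02
v 1.226 -1.22 -1.215
v 1.424 -0.111 -0.899
v -2.871 1.846 2.547
v -2.446 2.444 3.103
v -1.805 1.352 3.788
v -2.229 0.754 3.233
v -3.069 2.237 3.356
v -2.428 1.145 4.041
v -3.576 1.801 3.136
v -2.935 0.709 3.821
v -3.67 1.391 2.571
v -3.029 0.299 3.256
v -3.295 1.248 1.992
v -2.654 0.156 2.677
v -2.672 1.455 1.739
v -2.031 0.363 2.424
v -2.165 1.891 1.959
v -1.524 0.799 2.644
v -2.071 2.301 2.524
v -1.43 1.209 3.209
v -2.188 -3.343 2.67
v -1.667 -3.29 2.869
v -2.071 -4.264 4.189
v -2.592 -4.317 3.99
v -1.889 -3.01 3.007
v -2.294 -3.984 4.327
v -2.251 -2.886 2.987
v -2.656 -3.86 4.308
v -2.583 -2.976 2.819
v -2.988 -3.95 4.14
v -2.731 -3.238 2.581
v -3.135 -4.212 3.902
v -2.624 -3.549 2.385
v -3.028 -4.522 3.705
v -2.313 -3.763 2.321
v -2.717 -4.737 3.642
v -1.943 -3.781 2.421
v -2.348 -4.755 3.742
v -1.688 -3.594 2.637
v -2.093 -4.568 3.958
v -1.126 1.159 -2.901
v -0.521 1.913 -2.89
v 0.001 0.247 -2.31
v 0.606 1.001 -2.299
v -0.147 0.977 -1.693
v -0.844 1.54 -2.058
v 0.324 0.62 -3.142
v -0.373 1.183 -3.507
v 0.375 1.58 -3.039
v 0.084 1.801 -2.144
v -0.604 0.359 -3.056
v -0.895 0.58 -2.161
v -0.922 1.616 -2.947
v 0.402 0.544 -2.253
v -0.04 0.53 -1.896
v 0.315 0.973 -1.89
v -1.112 1.397 -2.458
v -0.756 1.84 -2.452
v -0.537 1.29 -1.748
v 0.236 0.32 -2.748
v 0.592 0.763 -2.742
v -0.835 1.187 -3.31
v -0.48 1.63 -3.304
v 0.017 0.87 -3.452
v -0.04 1.864 -3.029
v 0.622 1.328 -2.681
v 0.456 1.103 -3.177
v 0.047 1.435 -3.391
v -0.211 1.993 -2.502
v 0.451 1.458 -2.155
v 0.008 1.443 -1.798
v -0.401 1.774 -2.013
v 0.315 1.798 -2.59
v -0.971 0.702 -3.045
v -0.309 0.167 -2.698
v -0.119 0.386 -3.187
v -0.528 0.717 -3.402
v -1.142 0.832 -2.519
v -0.48 0.296 -2.171
v -0.567 0.725 -1.809
v -0.976 1.057 -2.023
v -0.835 0.362 -2.61
f 2 4 1
f 5 2 1
f 1 4 3
f 3 5 1
f 2 8 4
f 6 2 5
f 6 8 2
f 4 8 3
f 7 5 3
f 3 8 7
f 7 6 5
f 8 6 7
f 10 9 13
f 10 13 11
f 11 13 14
f 11 14 12
f 13 9 15
f 13 15 14
f 14 15 16
f 14 16 12
f 15 9 17
f 15 17 16
f 16 17 18
f 16 18 12
f 17 9 19
f 17 19 18
f 18 19 20
f 18 20 12
f 19 9 21
f 19 21 20
f 20 21 22
f 20 22 12
f 21 9 23
f 21 23 22
f 22 23 24
f 22 24 12
f 23 9 25
f 23 25 24
f 24 25 26
f 24 26 12
f 25 9 27
f 25 27 26
f 26 27 28
f 26 28 12
f 27 9 29
f 27 29 28
f 28 29 30
f 28 30 12
f 29 9 31
f 29 31 30
f 30 31 32
f 30 32 12
f 31 9 33
f 31 33 32
f 32 33 34
f 32 34 12
f 33 9 35
f 33 35 34
f 34 35 36
f 34 36 12
f 35 9 10
f 35 10 36
f 36 10 11
f 36 11 12
f 38 37 41
f 38 41 39
f 39 41 42
f 39 42 40
f 41 37 43
f 41 43 42
f 42 43 44
f 42 44 40
f 43 37 45
f 43 45 44
f 44 45 46
f 44 46 40
f 45 37 47
f 45 47 46
f 46 47 48
f 46 48 40
f 47 37 49
f 47 49 48
f 48 49 50
f 48 50 40
f 49 37 51
f 49 51 50
f 50 51 52
f 50 52 40
f 51 37 53
f 51 53 52
f 52 53 54
f 52 54 40
f 53 37 38
f 53 38 54
f 54 38 39
f 54 39 40
f 56 55 59
f 56 59 57
f 57 59 60
f 57 60 58
f 59 55 61
f 59 61 60
f 60 61 62
f 60 62 58
f 61 55 63
f 61 63 62
f 62 63 64
f 62 64 58
f 63 55 65
f 63 65 64
f 64 65 66
f 64 66 58
f 65 55 67
f 65 67 66
f 66 67 68
f 66 68 58
f 67 55 69
f 67 69 68
f 68 69 70
f 68 70 58
f 69 55 71
f 69 71 70
f 70 71 72
f 70 72 58
f 71 55 73
f 71 73 72
f 72 73 74
f 72 74 58
f 73 55 56
f 73 56 74
f 74 56 57
f 74 57 58
f 75 112 91
f 112 86 115
f 91 115 80
f 112 115 91
f 75 91 87
f 91 80 92
f 87 92 76
f 91 92 87
f 75 87 96
f 87 76 97
f 96 97 82
f 87 97 96
f 75 96 108
f 96 82 111
f 108 111 85
f 96 111 108
f 75 108 112
f 108 85 116
f 112 116 86
f 108 116 112
f 76 92 103
f 92 80 106
f 103 106 84
f 92 106 103
f 80 115 93
f 115 86 114
f 93 114 79
f 115 114 93
f 86 116 113
f 116 85 109
f 113 109 77
f 116 109 113
f 85 111 110
f 111 82 98
f 110 98 81
f 111 98 110
f 82 97 102
f 97 76 99
f 102 99 83
f 97 99 102
f 78 104 90
f 104 84 105
f 90 105 79
f 104 105 90
f 78 90 88
f 90 79 89
f 88 89 77
f 90 89 88
f 78 88 95
f 88 77 94
f 95 94 81
f 88 94 95
f 78 95 100
f 95 81 101
f 100 101 83
f 95 101 100
f 78 100 104
f 100 83 107
f 104 107 84
f 100 107 104
f 79 105 93
f 105 84 106
f 93 106 80
f 105 106 93
f 77 89 113
f 89 79 114
f 113 114 86
f 89 114 113
f 81 94 110
f 94 77 109
f 110 109 85
f 94 109 110
f 83 101 102
f 101 81 98
f 102 98 82
f 101 98 102
f 84 107 103
f 107 83 99
f 103 99 76
f 107 99 103



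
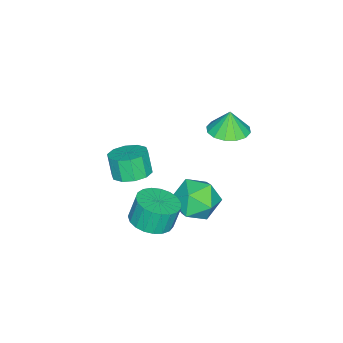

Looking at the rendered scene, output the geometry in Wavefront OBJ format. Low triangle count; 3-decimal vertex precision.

v -3.84 0.928 -1.209
v -3.144 1.639 -1.104
v -4 0.912 -0.051
v -3.59 1.895 -1.162
v -4.103 1.893 -1.232
v -4.545 1.632 -1.297
v -4.799 1.182 -1.338
v -4.795 0.664 -1.345
v -4.536 0.218 -1.315
v -4.09 -0.039 -1.257
v -3.577 -0.036 -1.187
v -3.135 0.225 -1.122
v -2.882 0.674 -1.081
v -2.885 1.192 -1.074
v -1.071 1.43 -2.568
v -0.173 1.895 -3.229
v -1.207 -0.075 -3.811
v -0.309 0.39 -4.472
v -0.081 -0.054 -3.371
v 0.003 0.876 -2.603
v -1.383 0.944 -4.437
v -1.299 1.874 -3.669
v -0.365 1.595 -4.385
v 0.439 0.978 -3.726
v -1.819 0.842 -3.314
v -1.015 0.225 -2.655
v 1.007 -1.336 -1.149
v 1.684 -0.834 -0.834
v 1.43 -1.181 0.265
v 0.753 -1.684 -0.051
v 1.225 -0.519 -0.841
v 0.971 -0.867 0.258
v 0.683 -0.517 -0.966
v 0.429 -0.864 0.133
v 0.265 -0.828 -1.16
v 0.01 -1.175 -0.062
v 0.13 -1.333 -1.351
v -0.124 -1.68 -0.252
v 0.33 -1.839 -1.465
v 0.076 -2.186 -0.366
v 0.789 -2.153 -1.458
v 0.535 -2.501 -0.359
v 1.331 -2.156 -1.333
v 1.077 -2.503 -0.234
v 1.75 -1.845 -1.138
v 1.495 -2.192 -0.04
v 1.884 -1.34 -0.948
v 1.63 -1.687 0.151
v 1.575 -0.148 -3.452
v 2.559 0.033 -3.255
v 2.269 0.269 -2.03
v 1.285 0.088 -2.228
v 2.418 0.419 -3.362
v 2.129 0.654 -2.138
v 2.131 0.706 -3.485
v 1.842 0.942 -2.261
v 1.749 0.846 -3.603
v 1.459 1.082 -2.378
v 1.336 0.814 -3.694
v 1.046 1.05 -2.47
v 0.964 0.615 -3.744
v 0.675 0.851 -2.519
v 0.698 0.285 -3.743
v 0.409 0.521 -2.518
v 0.584 -0.12 -3.692
v 0.294 0.116 -2.467
v 0.64 -0.53 -3.599
v 0.351 -0.294 -2.375
v 0.859 -0.874 -3.481
v 0.57 -0.638 -2.257
v 1.201 -1.092 -3.359
v 0.912 -0.857 -2.134
v 1.608 -1.147 -3.252
v 1.319 -0.912 -2.027
v 2.009 -1.03 -3.18
v 1.72 -0.794 -1.955
v 2.335 -0.76 -3.155
v 2.046 -0.524 -1.93
v 2.529 -0.384 -3.181
v 2.24 -0.148 -1.957
f 2 1 4
f 2 4 3
f 4 1 5
f 4 5 3
f 5 1 6
f 5 6 3
f 6 1 7
f 6 7 3
f 7 1 8
f 7 8 3
f 8 1 9
f 8 9 3
f 9 1 10
f 9 10 3
f 10 1 11
f 10 11 3
f 11 1 12
f 11 12 3
f 12 1 13
f 12 13 3
f 13 1 14
f 13 14 3
f 14 1 2
f 14 2 3
f 15 26 20
f 15 20 16
f 15 16 22
f 15 22 25
f 15 25 26
f 16 20 24
f 20 26 19
f 26 25 17
f 25 22 21
f 22 16 23
f 18 24 19
f 18 19 17
f 18 17 21
f 18 21 23
f 18 23 24
f 19 24 20
f 17 19 26
f 21 17 25
f 23 21 22
f 24 23 16
f 28 27 31
f 28 31 29
f 29 31 32
f 29 32 30
f 31 27 33
f 31 33 32
f 32 33 34
f 32 34 30
f 33 27 35
f 33 35 34
f 34 35 36
f 34 36 30
f 35 27 37
f 35 37 36
f 36 37 38
f 36 38 30
f 37 27 39
f 37 39 38
f 38 39 40
f 38 40 30
f 39 27 41
f 39 41 40
f 40 41 42
f 40 42 30
f 41 27 43
f 41 43 42
f 42 43 44
f 42 44 30
f 43 27 45
f 43 45 44
f 44 45 46
f 44 46 30
f 45 27 47
f 45 47 46
f 46 47 48
f 46 48 30
f 47 27 28
f 47 28 48
f 48 28 29
f 48 29 30
f 50 49 53
f 50 53 51
f 51 53 54
f 51 54 52
f 53 49 55
f 53 55 54
f 54 55 56
f 54 56 52
f 55 49 57
f 55 57 56
f 56 57 58
f 56 58 52
f 57 49 59
f 57 59 58
f 58 59 60
f 58 60 52
f 59 49 61
f 59 61 60
f 60 61 62
f 60 62 52
f 61 49 63
f 61 63 62
f 62 63 64
f 62 64 52
f 63 49 65
f 63 65 64
f 64 65 66
f 64 66 52
f 65 49 67
f 65 67 66
f 66 67 68
f 66 68 52
f 67 49 69
f 67 69 68
f 68 69 70
f 68 70 52
f 69 49 71
f 69 71 70
f 70 71 72
f 70 72 52
f 71 49 73
f 71 73 72
f 72 73 74
f 72 74 52
f 73 49 75
f 73 75 74
f 74 75 76
f 74 76 52
f 75 49 77
f 75 77 76
f 76 77 78
f 76 78 52
f 77 49 79
f 77 79 78
f 78 79 80
f 78 80 52
f 79 49 50
f 79 50 80
f 80 50 51
f 80 51 52



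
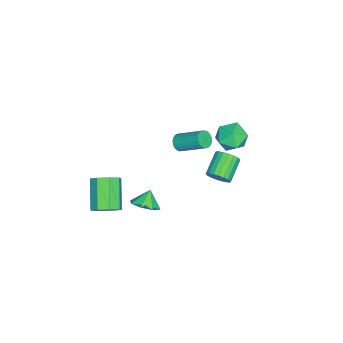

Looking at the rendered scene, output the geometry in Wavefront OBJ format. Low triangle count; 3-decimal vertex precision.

v 2.217 2.273 2.061
v 2.566 2.416 2.686
v 1.231 2.53 3.404
v 0.883 2.387 2.779
v 2.527 2.694 2.57
v 1.193 2.808 3.288
v 2.435 2.899 2.366
v 1.101 3.013 3.085
v 2.305 2.996 2.109
v 0.971 3.11 2.828
v 2.16 2.968 1.844
v 0.825 3.082 2.563
v 2.025 2.819 1.617
v 0.69 2.933 2.335
v 1.923 2.577 1.466
v 0.588 2.691 2.184
v 1.872 2.281 1.418
v 0.537 2.395 2.136
v 1.881 1.984 1.481
v 0.546 2.098 2.199
v 1.947 1.738 1.644
v 0.613 1.852 2.363
v 2.061 1.583 1.88
v 0.726 1.697 2.598
v 2.202 1.548 2.147
v 0.867 1.662 2.865
v 2.345 1.639 2.399
v 1.01 1.753 3.117
v 2.466 1.839 2.592
v 1.132 1.953 3.31
v 2.544 2.114 2.694
v 1.21 2.228 3.412
v 0.891 -2.491 -3.865
v 1.449 -1.832 -3.495
v 0.229 -2.409 -3.015
v 0.939 -1.554 -3.919
v 0.4 -1.825 -4.311
v 0.149 -2.486 -4.442
v 0.332 -3.151 -4.235
v 0.843 -3.429 -3.811
v 1.381 -3.158 -3.419
v 1.632 -2.496 -3.287
v 4.072 -3.631 -1.265
v 4.673 -3.904 -0.669
v 3.169 -4.482 0.582
v 2.568 -4.209 -0.015
v 4.496 -3.252 -0.581
v 2.992 -3.83 0.67
v 4.07 -2.822 -0.894
v 2.566 -3.401 0.357
v 3.646 -2.866 -1.425
v 2.141 -3.445 -0.174
v 3.471 -3.358 -1.862
v 1.967 -3.936 -0.611
v 3.648 -4.01 -1.95
v 2.144 -4.588 -0.699
v 4.074 -4.439 -1.637
v 2.57 -5.018 -0.386
v 4.499 -4.395 -1.106
v 2.994 -4.974 0.145
v -0.348 -0.832 1.653
v 0.137 -1.055 1.88
v 0.353 0.509 2.954
v -0.132 0.732 2.727
v 0.219 -0.943 1.701
v 0.435 0.621 2.775
v 0.215 -0.815 1.514
v 0.431 0.749 2.589
v 0.125 -0.689 1.349
v 0.341 0.875 2.424
v -0.037 -0.585 1.23
v 0.179 0.979 2.305
v -0.246 -0.518 1.176
v -0.03 1.046 2.25
v -0.471 -0.5 1.194
v -0.255 1.064 2.268
v -0.677 -0.531 1.281
v -0.461 1.033 2.356
v -0.833 -0.609 1.426
v -0.617 0.955 2.5
v -0.915 -0.721 1.605
v -0.699 0.843 2.679
v -0.911 -0.849 1.791
v -0.695 0.715 2.866
v -0.821 -0.975 1.956
v -0.605 0.589 3.031
v -0.659 -1.079 2.075
v -0.443 0.485 3.15
v -0.45 -1.146 2.13
v -0.234 0.418 3.204
v -0.225 -1.164 2.112
v -0.009 0.4 3.186
v -0.019 -1.133 2.024
v 0.197 0.431 3.099
v -4.018 2.1 -0.4
v -3.464 1.32 0.13
v -4.436 0.94 -1.67
v -3.882 0.16 -1.14
v -4.813 0.551 -0.72
v -4.555 1.268 0.065
v -3.345 0.992 -1.605
v -3.087 1.709 -0.82
v -3.048 0.635 -0.615
v -3.955 0.363 -0.068
v -3.945 1.897 -1.472
v -4.852 1.625 -0.925
f 2 1 5
f 2 5 3
f 3 5 6
f 3 6 4
f 5 1 7
f 5 7 6
f 6 7 8
f 6 8 4
f 7 1 9
f 7 9 8
f 8 9 10
f 8 10 4
f 9 1 11
f 9 11 10
f 10 11 12
f 10 12 4
f 11 1 13
f 11 13 12
f 12 13 14
f 12 14 4
f 13 1 15
f 13 15 14
f 14 15 16
f 14 16 4
f 15 1 17
f 15 17 16
f 16 17 18
f 16 18 4
f 17 1 19
f 17 19 18
f 18 19 20
f 18 20 4
f 19 1 21
f 19 21 20
f 20 21 22
f 20 22 4
f 21 1 23
f 21 23 22
f 22 23 24
f 22 24 4
f 23 1 25
f 23 25 24
f 24 25 26
f 24 26 4
f 25 1 27
f 25 27 26
f 26 27 28
f 26 28 4
f 27 1 29
f 27 29 28
f 28 29 30
f 28 30 4
f 29 1 31
f 29 31 30
f 30 31 32
f 30 32 4
f 31 1 2
f 31 2 32
f 32 2 3
f 32 3 4
f 34 33 36
f 34 36 35
f 36 33 37
f 36 37 35
f 37 33 38
f 37 38 35
f 38 33 39
f 38 39 35
f 39 33 40
f 39 40 35
f 40 33 41
f 40 41 35
f 41 33 42
f 41 42 35
f 42 33 34
f 42 34 35
f 44 43 47
f 44 47 45
f 45 47 48
f 45 48 46
f 47 43 49
f 47 49 48
f 48 49 50
f 48 50 46
f 49 43 51
f 49 51 50
f 50 51 52
f 50 52 46
f 51 43 53
f 51 53 52
f 52 53 54
f 52 54 46
f 53 43 55
f 53 55 54
f 54 55 56
f 54 56 46
f 55 43 57
f 55 57 56
f 56 57 58
f 56 58 46
f 57 43 59
f 57 59 58
f 58 59 60
f 58 60 46
f 59 43 44
f 59 44 60
f 60 44 45
f 60 45 46
f 62 61 65
f 62 65 63
f 63 65 66
f 63 66 64
f 65 61 67
f 65 67 66
f 66 67 68
f 66 68 64
f 67 61 69
f 67 69 68
f 68 69 70
f 68 70 64
f 69 61 71
f 69 71 70
f 70 71 72
f 70 72 64
f 71 61 73
f 71 73 72
f 72 73 74
f 72 74 64
f 73 61 75
f 73 75 74
f 74 75 76
f 74 76 64
f 75 61 77
f 75 77 76
f 76 77 78
f 76 78 64
f 77 61 79
f 77 79 78
f 78 79 80
f 78 80 64
f 79 61 81
f 79 81 80
f 80 81 82
f 80 82 64
f 81 61 83
f 81 83 82
f 82 83 84
f 82 84 64
f 83 61 85
f 83 85 84
f 84 85 86
f 84 86 64
f 85 61 87
f 85 87 86
f 86 87 88
f 86 88 64
f 87 61 89
f 87 89 88
f 88 89 90
f 88 90 64
f 89 61 91
f 89 91 90
f 90 91 92
f 90 92 64
f 91 61 93
f 91 93 92
f 92 93 94
f 92 94 64
f 93 61 62
f 93 62 94
f 94 62 63
f 94 63 64
f 95 106 100
f 95 100 96
f 95 96 102
f 95 102 105
f 95 105 106
f 96 100 104
f 100 106 99
f 106 105 97
f 105 102 101
f 102 96 103
f 98 104 99
f 98 99 97
f 98 97 101
f 98 101 103
f 98 103 104
f 99 104 100
f 97 99 106
f 101 97 105
f 103 101 102
f 104 103 96



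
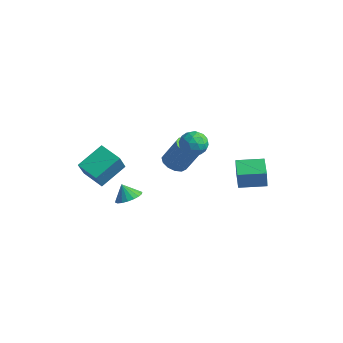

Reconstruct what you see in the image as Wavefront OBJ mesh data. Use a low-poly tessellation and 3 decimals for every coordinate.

v -4.627 -4.479 -1.469
v -4.15 -5.383 0.049
v -4.415 -2.63 -0.434
v -3.938 -3.534 1.084
v -3.042 -4.406 -1.924
v -2.565 -5.31 -0.406
v -2.83 -2.557 -0.889
v -2.353 -3.461 0.629
v 0.187 0.964 1.017
v 0.791 1.115 1.811
v 0.149 -0.635 1.349
v 0.753 -0.484 2.143
v -0.195 -0.14 2.158
v -0.172 0.848 1.953
v 1.112 -0.368 1.207
v 1.135 0.62 1.002
v 1.363 0.292 1.929
v 0.555 0.433 2.517
v 0.385 0.047 0.643
v -0.423 0.188 1.231
v 0.492 1.18 1.385
v 0.448 -0.7 1.775
v -0.11 -0.498 1.784
v 0.245 -0.409 2.251
v -0.074 1.023 1.468
v 0.281 1.112 1.935
v -0.299 0.374 2.139
v 0.659 -0.632 1.225
v 1.014 -0.543 1.692
v 0.695 0.889 0.909
v 1.05 0.978 1.376
v 1.239 0.106 1.021
v 1.183 0.785 1.921
v 1.161 -0.155 2.116
v 1.372 -0.087 1.566
v 1.386 0.494 1.445
v 0.708 0.867 2.266
v 0.686 -0.072 2.462
v 0.129 0.13 2.47
v 0.142 0.711 2.35
v 1.045 0.384 2.336
v 0.254 0.552 0.698
v 0.232 -0.387 0.894
v 0.798 -0.231 0.81
v 0.811 0.35 0.69
v -0.221 0.635 1.044
v -0.243 -0.305 1.239
v -0.446 -0.014 1.715
v -0.432 0.567 1.594
v -0.105 0.096 0.824
v -4.091 3.084 -4.083
v -3.392 2.44 -4.218
v -2.549 2.973 -2.392
v -3.249 3.616 -2.257
v -3.216 2.904 -4.434
v -2.374 3.436 -2.608
v -3.318 3.424 -4.539
v -2.476 3.957 -2.713
v -3.666 3.837 -4.499
v -2.823 4.37 -2.673
v -4.148 4.01 -4.327
v -3.306 4.543 -2.501
v -4.613 3.89 -4.077
v -3.77 4.422 -2.252
v -4.912 3.513 -3.83
v -4.069 4.046 -2.004
v -4.95 3 -3.662
v -4.108 3.533 -1.836
v -4.716 2.514 -3.628
v -3.873 3.046 -1.803
v -4.283 2.208 -3.739
v -3.441 2.741 -1.913
v -3.79 2.181 -3.959
v -2.947 2.713 -2.133
v -3.164 -1.99 -4.369
v -2.541 -2.657 -4.07
v -3.736 -2.07 -3.351
v -2.36 -2.292 -3.94
v -2.338 -1.868 -3.894
v -2.48 -1.468 -3.943
v -2.757 -1.171 -4.076
v -3.115 -1.037 -4.266
v -3.483 -1.091 -4.477
v -3.787 -1.323 -4.667
v -3.968 -1.688 -4.797
v -3.989 -2.112 -4.843
v -3.847 -2.512 -4.794
v -3.57 -2.809 -4.662
v -3.212 -2.943 -4.471
v -2.845 -2.889 -4.26
v 0.756 3.91 -2.998
v 0.773 3.797 -1.703
v 2.026 5.279 -2.895
v 2.042 5.166 -1.6
v 2.078 2.694 -3.12
v 2.094 2.581 -1.825
v 3.347 4.063 -3.017
v 3.364 3.95 -1.722
f 2 4 1
f 5 2 1
f 1 4 3
f 3 5 1
f 2 8 4
f 6 2 5
f 6 8 2
f 4 8 3
f 7 5 3
f 3 8 7
f 7 6 5
f 8 6 7
f 9 46 25
f 46 20 49
f 25 49 14
f 46 49 25
f 9 25 21
f 25 14 26
f 21 26 10
f 25 26 21
f 9 21 30
f 21 10 31
f 30 31 16
f 21 31 30
f 9 30 42
f 30 16 45
f 42 45 19
f 30 45 42
f 9 42 46
f 42 19 50
f 46 50 20
f 42 50 46
f 10 26 37
f 26 14 40
f 37 40 18
f 26 40 37
f 14 49 27
f 49 20 48
f 27 48 13
f 49 48 27
f 20 50 47
f 50 19 43
f 47 43 11
f 50 43 47
f 19 45 44
f 45 16 32
f 44 32 15
f 45 32 44
f 16 31 36
f 31 10 33
f 36 33 17
f 31 33 36
f 12 38 24
f 38 18 39
f 24 39 13
f 38 39 24
f 12 24 22
f 24 13 23
f 22 23 11
f 24 23 22
f 12 22 29
f 22 11 28
f 29 28 15
f 22 28 29
f 12 29 34
f 29 15 35
f 34 35 17
f 29 35 34
f 12 34 38
f 34 17 41
f 38 41 18
f 34 41 38
f 13 39 27
f 39 18 40
f 27 40 14
f 39 40 27
f 11 23 47
f 23 13 48
f 47 48 20
f 23 48 47
f 15 28 44
f 28 11 43
f 44 43 19
f 28 43 44
f 17 35 36
f 35 15 32
f 36 32 16
f 35 32 36
f 18 41 37
f 41 17 33
f 37 33 10
f 41 33 37
f 52 51 55
f 52 55 53
f 53 55 56
f 53 56 54
f 55 51 57
f 55 57 56
f 56 57 58
f 56 58 54
f 57 51 59
f 57 59 58
f 58 59 60
f 58 60 54
f 59 51 61
f 59 61 60
f 60 61 62
f 60 62 54
f 61 51 63
f 61 63 62
f 62 63 64
f 62 64 54
f 63 51 65
f 63 65 64
f 64 65 66
f 64 66 54
f 65 51 67
f 65 67 66
f 66 67 68
f 66 68 54
f 67 51 69
f 67 69 68
f 68 69 70
f 68 70 54
f 69 51 71
f 69 71 70
f 70 71 72
f 70 72 54
f 71 51 73
f 71 73 72
f 72 73 74
f 72 74 54
f 73 51 52
f 73 52 74
f 74 52 53
f 74 53 54
f 76 75 78
f 76 78 77
f 78 75 79
f 78 79 77
f 79 75 80
f 79 80 77
f 80 75 81
f 80 81 77
f 81 75 82
f 81 82 77
f 82 75 83
f 82 83 77
f 83 75 84
f 83 84 77
f 84 75 85
f 84 85 77
f 85 75 86
f 85 86 77
f 86 75 87
f 86 87 77
f 87 75 88
f 87 88 77
f 88 75 89
f 88 89 77
f 89 75 90
f 89 90 77
f 90 75 76
f 90 76 77
f 92 94 91
f 95 92 91
f 91 94 93
f 93 95 91
f 92 98 94
f 96 92 95
f 96 98 92
f 94 98 93
f 97 95 93
f 93 98 97
f 97 96 95
f 98 96 97



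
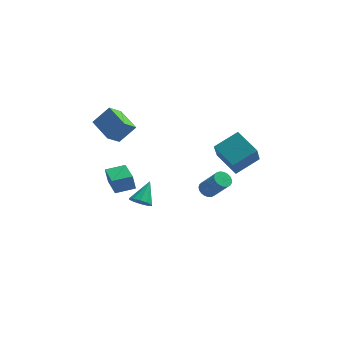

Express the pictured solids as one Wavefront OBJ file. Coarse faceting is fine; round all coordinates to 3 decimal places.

v -2.006 -1.775 -2.006
v -1.538 -2.268 -1.666
v -1.554 -0.605 -0.934
v -1.297 -2.049 -2.005
v -1.327 -1.726 -2.345
v -1.617 -1.422 -2.555
v -2.055 -1.252 -2.556
v -2.474 -1.282 -2.346
v -2.715 -1.5 -2.007
v -2.684 -1.823 -1.667
v -2.395 -2.128 -1.457
v -1.957 -2.298 -1.457
v -4.353 0.348 3.236
v -4.952 -0.442 4.046
v -3.386 0.715 4.309
v -3.985 -0.076 5.118
v -3.315 -0.944 2.742
v -3.914 -1.735 3.551
v -2.348 -0.578 3.814
v -2.947 -1.368 4.624
v 2.287 1.902 -0.097
v 2.17 0.741 1.478
v 3.666 2.819 0.682
v 3.549 1.657 2.256
v 3.511 0.723 -0.876
v 3.394 -0.439 0.698
v 4.89 1.639 -0.098
v 4.773 0.478 1.477
v 1.614 3.589 -4.522
v 2.134 3.88 -4.756
v 3.146 3.262 -3.272
v 2.626 2.971 -3.038
v 2.027 4.07 -4.604
v 3.04 3.453 -3.12
v 1.849 4.178 -4.438
v 2.862 3.56 -2.954
v 1.63 4.183 -4.286
v 2.643 3.566 -2.802
v 1.409 4.086 -4.175
v 2.422 3.469 -2.691
v 1.223 3.903 -4.125
v 2.235 3.286 -2.64
v 1.104 3.665 -4.143
v 2.117 3.048 -2.658
v 1.074 3.415 -4.226
v 2.086 2.797 -2.742
v 1.136 3.194 -4.361
v 2.149 2.576 -2.877
v 1.282 3.041 -4.523
v 2.295 2.424 -3.039
v 1.485 2.984 -4.686
v 2.497 2.366 -3.202
v 1.71 3.03 -4.82
v 2.722 2.413 -3.336
v 1.918 3.174 -4.903
v 2.931 2.556 -3.418
v 2.074 3.389 -4.919
v 3.087 2.771 -3.435
v 2.15 3.639 -4.868
v 3.163 3.021 -3.383
v -3.189 -4.364 0.638
v -3.374 -4.256 1.594
v -3.824 -2.539 0.31
v -4.01 -2.431 1.266
v -2.03 -3.929 0.814
v -2.216 -3.821 1.77
v -2.666 -2.104 0.486
v -2.851 -1.996 1.442
f 2 1 4
f 2 4 3
f 4 1 5
f 4 5 3
f 5 1 6
f 5 6 3
f 6 1 7
f 6 7 3
f 7 1 8
f 7 8 3
f 8 1 9
f 8 9 3
f 9 1 10
f 9 10 3
f 10 1 11
f 10 11 3
f 11 1 12
f 11 12 3
f 12 1 2
f 12 2 3
f 14 16 13
f 17 14 13
f 13 16 15
f 15 17 13
f 14 20 16
f 18 14 17
f 18 20 14
f 16 20 15
f 19 17 15
f 15 20 19
f 19 18 17
f 20 18 19
f 22 24 21
f 25 22 21
f 21 24 23
f 23 25 21
f 22 28 24
f 26 22 25
f 26 28 22
f 24 28 23
f 27 25 23
f 23 28 27
f 27 26 25
f 28 26 27
f 30 29 33
f 30 33 31
f 31 33 34
f 31 34 32
f 33 29 35
f 33 35 34
f 34 35 36
f 34 36 32
f 35 29 37
f 35 37 36
f 36 37 38
f 36 38 32
f 37 29 39
f 37 39 38
f 38 39 40
f 38 40 32
f 39 29 41
f 39 41 40
f 40 41 42
f 40 42 32
f 41 29 43
f 41 43 42
f 42 43 44
f 42 44 32
f 43 29 45
f 43 45 44
f 44 45 46
f 44 46 32
f 45 29 47
f 45 47 46
f 46 47 48
f 46 48 32
f 47 29 49
f 47 49 48
f 48 49 50
f 48 50 32
f 49 29 51
f 49 51 50
f 50 51 52
f 50 52 32
f 51 29 53
f 51 53 52
f 52 53 54
f 52 54 32
f 53 29 55
f 53 55 54
f 54 55 56
f 54 56 32
f 55 29 57
f 55 57 56
f 56 57 58
f 56 58 32
f 57 29 59
f 57 59 58
f 58 59 60
f 58 60 32
f 59 29 30
f 59 30 60
f 60 30 31
f 60 31 32
f 62 64 61
f 65 62 61
f 61 64 63
f 63 65 61
f 62 68 64
f 66 62 65
f 66 68 62
f 64 68 63
f 67 65 63
f 63 68 67
f 67 66 65
f 68 66 67



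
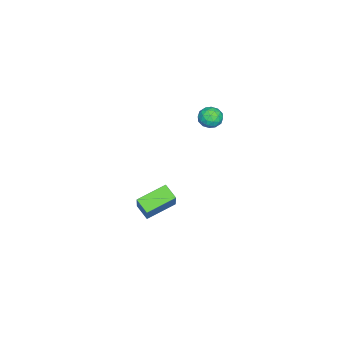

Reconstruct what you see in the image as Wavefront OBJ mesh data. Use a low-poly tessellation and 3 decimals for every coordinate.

v -0.639 1.422 2.594
v -0.017 1.495 2.457
v -0.563 0.405 2.403
v 0.059 0.478 2.266
v -0.147 0.551 2.869
v -0.194 1.18 2.987
v -0.386 0.72 1.873
v -0.433 1.349 1.991
v 0.14 1.061 2.012
v 0.287 0.956 2.627
v -0.867 0.944 2.233
v -0.72 0.839 2.848
v -0.335 1.548 2.543
v -0.245 0.352 2.317
v -0.366 0.395 2.672
v -0.001 0.438 2.591
v -0.439 1.363 2.854
v -0.073 1.405 2.773
v -0.15 0.85 3.015
v -0.507 0.495 2.087
v -0.141 0.537 2.006
v -0.579 1.462 2.269
v -0.214 1.505 2.188
v -0.43 1.05 1.845
v 0.123 1.336 2.2
v 0.168 0.738 2.088
v -0.094 0.88 1.857
v -0.121 1.25 1.926
v 0.21 1.274 2.562
v 0.255 0.676 2.449
v 0.133 0.719 2.804
v 0.106 1.089 2.873
v 0.302 1.019 2.3
v -0.835 1.224 2.411
v -0.79 0.626 2.298
v -0.686 0.811 1.987
v -0.713 1.181 2.056
v -0.748 1.162 2.772
v -0.703 0.564 2.66
v -0.459 0.65 2.934
v -0.486 1.02 3.003
v -0.882 0.881 2.56
v 0.507 -2.444 -4.373
v 1.504 -2.058 -2.999
v -0.617 -1.401 -3.85
v 0.38 -1.015 -2.477
v 0.9 -1.785 -4.843
v 1.897 -1.399 -3.47
v -0.224 -0.742 -4.321
v 0.773 -0.356 -2.947
f 1 38 17
f 38 12 41
f 17 41 6
f 38 41 17
f 1 17 13
f 17 6 18
f 13 18 2
f 17 18 13
f 1 13 22
f 13 2 23
f 22 23 8
f 13 23 22
f 1 22 34
f 22 8 37
f 34 37 11
f 22 37 34
f 1 34 38
f 34 11 42
f 38 42 12
f 34 42 38
f 2 18 29
f 18 6 32
f 29 32 10
f 18 32 29
f 6 41 19
f 41 12 40
f 19 40 5
f 41 40 19
f 12 42 39
f 42 11 35
f 39 35 3
f 42 35 39
f 11 37 36
f 37 8 24
f 36 24 7
f 37 24 36
f 8 23 28
f 23 2 25
f 28 25 9
f 23 25 28
f 4 30 16
f 30 10 31
f 16 31 5
f 30 31 16
f 4 16 14
f 16 5 15
f 14 15 3
f 16 15 14
f 4 14 21
f 14 3 20
f 21 20 7
f 14 20 21
f 4 21 26
f 21 7 27
f 26 27 9
f 21 27 26
f 4 26 30
f 26 9 33
f 30 33 10
f 26 33 30
f 5 31 19
f 31 10 32
f 19 32 6
f 31 32 19
f 3 15 39
f 15 5 40
f 39 40 12
f 15 40 39
f 7 20 36
f 20 3 35
f 36 35 11
f 20 35 36
f 9 27 28
f 27 7 24
f 28 24 8
f 27 24 28
f 10 33 29
f 33 9 25
f 29 25 2
f 33 25 29
f 44 46 43
f 47 44 43
f 43 46 45
f 45 47 43
f 44 50 46
f 48 44 47
f 48 50 44
f 46 50 45
f 49 47 45
f 45 50 49
f 49 48 47
f 50 48 49



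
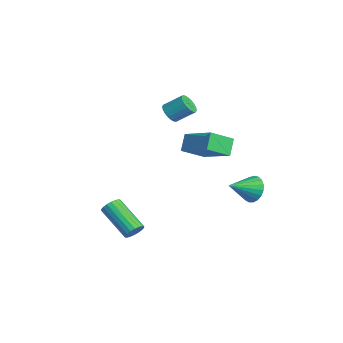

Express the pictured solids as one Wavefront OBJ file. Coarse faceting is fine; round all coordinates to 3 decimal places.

v -2.474 -0.449 1.863
v -2.172 -0.22 1.423
v -1.825 0.618 2.098
v -2.126 0.389 2.537
v -2.403 -0.106 1.4
v -2.056 0.732 2.075
v -2.647 -0.06 1.469
v -2.3 0.778 2.144
v -2.857 -0.091 1.616
v -2.51 0.747 2.29
v -2.992 -0.193 1.812
v -2.644 0.645 2.486
v -3.023 -0.345 2.017
v -2.676 0.492 2.692
v -2.946 -0.519 2.192
v -2.598 0.319 2.867
v -2.775 -0.678 2.302
v -2.428 0.16 2.977
v -2.544 -0.792 2.325
v -2.197 0.046 3
v -2.3 -0.838 2.256
v -1.953 -0 2.931
v -2.09 -0.807 2.11
v -1.743 0.031 2.784
v -1.956 -0.705 1.914
v -1.608 0.133 2.588
v -1.924 -0.552 1.708
v -1.577 0.285 2.383
v -2.002 -0.379 1.533
v -1.654 0.459 2.208
v -3.149 0.481 0.011
v -1.543 1.266 0.791
v -3.393 1.687 -0.699
v -1.788 2.472 0.081
v -2.592 0.128 -0.781
v -0.987 0.913 -0.001
v -2.837 1.334 -1.491
v -1.231 2.119 -0.711
v 0.916 2.542 -1.888
v 1.443 2.407 -2.446
v 1.224 1.278 -1.292
v 1.621 2.557 -2.22
v 1.677 2.705 -1.936
v 1.601 2.824 -1.644
v 1.407 2.894 -1.394
v 1.127 2.903 -1.23
v 0.811 2.85 -1.179
v 0.514 2.744 -1.25
v 0.285 2.602 -1.432
v 0.166 2.45 -1.693
v 0.176 2.314 -1.987
v 0.314 2.217 -2.264
v 0.557 2.176 -2.476
v 0.861 2.199 -2.586
v 1.174 2.281 -2.576
v 0.151 -2.876 -4.294
v 0.491 -2.936 -3.879
v -0.971 -3.685 -2.791
v -1.311 -3.624 -3.206
v 0.403 -2.715 -3.845
v -1.059 -3.463 -2.756
v 0.266 -2.526 -3.899
v -1.196 -3.274 -2.811
v 0.105 -2.406 -4.032
v -1.356 -3.154 -2.944
v -0.046 -2.379 -4.217
v -1.508 -3.127 -3.129
v -0.158 -2.451 -4.417
v -1.62 -3.199 -3.329
v -0.209 -2.606 -4.593
v -1.671 -3.354 -3.504
v -0.189 -2.815 -4.709
v -1.651 -3.564 -3.621
v -0.101 -3.037 -4.744
v -1.563 -3.785 -3.655
v 0.036 -3.226 -4.689
v -1.426 -3.974 -3.601
v 0.196 -3.346 -4.556
v -1.265 -4.094 -3.468
v 0.348 -3.373 -4.371
v -1.114 -4.121 -3.283
v 0.46 -3.301 -4.171
v -1.002 -4.049 -3.083
v 0.511 -3.146 -3.996
v -0.951 -3.894 -2.907
f 2 1 5
f 2 5 3
f 3 5 6
f 3 6 4
f 5 1 7
f 5 7 6
f 6 7 8
f 6 8 4
f 7 1 9
f 7 9 8
f 8 9 10
f 8 10 4
f 9 1 11
f 9 11 10
f 10 11 12
f 10 12 4
f 11 1 13
f 11 13 12
f 12 13 14
f 12 14 4
f 13 1 15
f 13 15 14
f 14 15 16
f 14 16 4
f 15 1 17
f 15 17 16
f 16 17 18
f 16 18 4
f 17 1 19
f 17 19 18
f 18 19 20
f 18 20 4
f 19 1 21
f 19 21 20
f 20 21 22
f 20 22 4
f 21 1 23
f 21 23 22
f 22 23 24
f 22 24 4
f 23 1 25
f 23 25 24
f 24 25 26
f 24 26 4
f 25 1 27
f 25 27 26
f 26 27 28
f 26 28 4
f 27 1 29
f 27 29 28
f 28 29 30
f 28 30 4
f 29 1 2
f 29 2 30
f 30 2 3
f 30 3 4
f 32 34 31
f 35 32 31
f 31 34 33
f 33 35 31
f 32 38 34
f 36 32 35
f 36 38 32
f 34 38 33
f 37 35 33
f 33 38 37
f 37 36 35
f 38 36 37
f 40 39 42
f 40 42 41
f 42 39 43
f 42 43 41
f 43 39 44
f 43 44 41
f 44 39 45
f 44 45 41
f 45 39 46
f 45 46 41
f 46 39 47
f 46 47 41
f 47 39 48
f 47 48 41
f 48 39 49
f 48 49 41
f 49 39 50
f 49 50 41
f 50 39 51
f 50 51 41
f 51 39 52
f 51 52 41
f 52 39 53
f 52 53 41
f 53 39 54
f 53 54 41
f 54 39 55
f 54 55 41
f 55 39 40
f 55 40 41
f 57 56 60
f 57 60 58
f 58 60 61
f 58 61 59
f 60 56 62
f 60 62 61
f 61 62 63
f 61 63 59
f 62 56 64
f 62 64 63
f 63 64 65
f 63 65 59
f 64 56 66
f 64 66 65
f 65 66 67
f 65 67 59
f 66 56 68
f 66 68 67
f 67 68 69
f 67 69 59
f 68 56 70
f 68 70 69
f 69 70 71
f 69 71 59
f 70 56 72
f 70 72 71
f 71 72 73
f 71 73 59
f 72 56 74
f 72 74 73
f 73 74 75
f 73 75 59
f 74 56 76
f 74 76 75
f 75 76 77
f 75 77 59
f 76 56 78
f 76 78 77
f 77 78 79
f 77 79 59
f 78 56 80
f 78 80 79
f 79 80 81
f 79 81 59
f 80 56 82
f 80 82 81
f 81 82 83
f 81 83 59
f 82 56 84
f 82 84 83
f 83 84 85
f 83 85 59
f 84 56 57
f 84 57 85
f 85 57 58
f 85 58 59



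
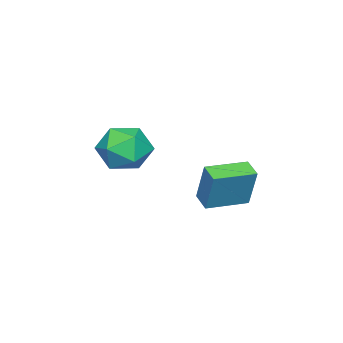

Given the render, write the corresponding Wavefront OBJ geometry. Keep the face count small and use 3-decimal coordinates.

v 0.979 -0.711 0.15
v 1.271 -0.228 1.849
v -0.396 0.304 0.098
v -0.105 0.786 1.797
v 1.465 -0.066 -0.117
v 1.756 0.416 1.582
v 0.089 0.948 -0.169
v 0.381 1.431 1.53
v 0.744 -2.581 2.027
v 1.853 -2.754 1.748
v 0.507 -4.426 2.232
v 1.616 -4.599 1.953
v 1.345 -4.091 2.955
v 1.491 -2.95 2.829
v 0.869 -4.23 1.151
v 1.015 -3.089 1.025
v 1.93 -3.773 1.206
v 2.224 -3.687 2.322
v 0.136 -3.493 1.658
v 0.43 -3.407 2.774
f 2 4 1
f 5 2 1
f 1 4 3
f 3 5 1
f 2 8 4
f 6 2 5
f 6 8 2
f 4 8 3
f 7 5 3
f 3 8 7
f 7 6 5
f 8 6 7
f 9 20 14
f 9 14 10
f 9 10 16
f 9 16 19
f 9 19 20
f 10 14 18
f 14 20 13
f 20 19 11
f 19 16 15
f 16 10 17
f 12 18 13
f 12 13 11
f 12 11 15
f 12 15 17
f 12 17 18
f 13 18 14
f 11 13 20
f 15 11 19
f 17 15 16
f 18 17 10



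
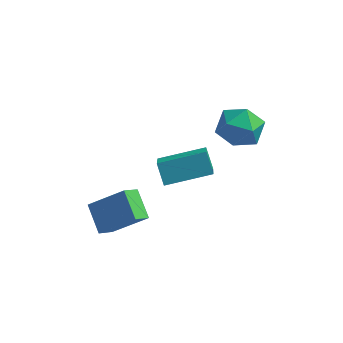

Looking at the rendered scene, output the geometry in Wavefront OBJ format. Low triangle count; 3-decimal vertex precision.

v -1.533 -1.053 2.672
v -1.202 -2.12 3.549
v 0.316 -0.101 3.131
v 0.647 -1.168 4.008
v -1.047 -1.592 1.832
v -0.716 -2.659 2.709
v 0.802 -0.64 2.291
v 1.133 -1.707 3.168
v -3.2 -3.936 -0.323
v -4.035 -2.959 0.43
v -2.881 -3.148 -0.99
v -3.717 -2.172 -0.237
v -1.683 -3.548 0.857
v -2.519 -2.572 1.61
v -1.365 -2.761 0.19
v -2.2 -1.784 0.943
v 1.152 3.257 2.806
v 1.581 2.837 1.793
v 0.739 1.483 3.367
v 1.168 1.063 2.354
v 1.895 1.536 3.15
v 2.151 2.632 2.803
v 0.169 1.688 2.357
v 0.425 2.784 2.01
v 0.973 1.867 1.515
v 2.04 1.773 2.005
v 0.28 2.547 3.155
v 1.347 2.453 3.645
f 2 4 1
f 5 2 1
f 1 4 3
f 3 5 1
f 2 8 4
f 6 2 5
f 6 8 2
f 4 8 3
f 7 5 3
f 3 8 7
f 7 6 5
f 8 6 7
f 10 12 9
f 13 10 9
f 9 12 11
f 11 13 9
f 10 16 12
f 14 10 13
f 14 16 10
f 12 16 11
f 15 13 11
f 11 16 15
f 15 14 13
f 16 14 15
f 17 28 22
f 17 22 18
f 17 18 24
f 17 24 27
f 17 27 28
f 18 22 26
f 22 28 21
f 28 27 19
f 27 24 23
f 24 18 25
f 20 26 21
f 20 21 19
f 20 19 23
f 20 23 25
f 20 25 26
f 21 26 22
f 19 21 28
f 23 19 27
f 25 23 24
f 26 25 18

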